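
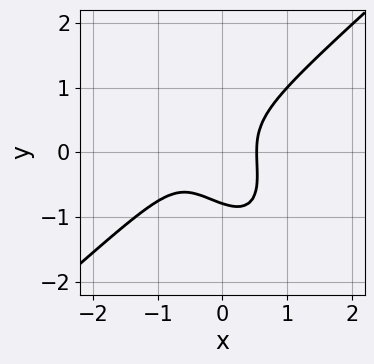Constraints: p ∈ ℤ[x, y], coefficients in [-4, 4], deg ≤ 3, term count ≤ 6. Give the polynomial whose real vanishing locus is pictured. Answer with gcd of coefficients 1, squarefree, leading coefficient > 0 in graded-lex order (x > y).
3*x^3 - 2*x*y^2 - 2*y^3 + 2*x^2 - 1

deg p = 3. No degree-2 curve has this shape.
Putting this together gives p.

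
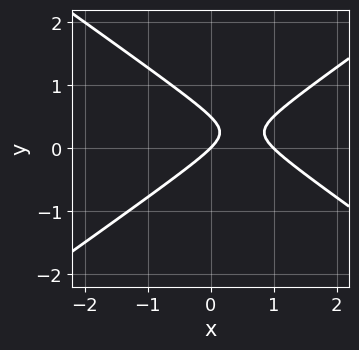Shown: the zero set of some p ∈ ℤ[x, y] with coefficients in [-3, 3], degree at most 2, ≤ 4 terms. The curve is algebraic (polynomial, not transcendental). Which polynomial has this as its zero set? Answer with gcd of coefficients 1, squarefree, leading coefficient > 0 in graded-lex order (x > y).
(a) deg p = 2.
(b) Reading off the gridlines: one y-axis crossing is at y = 0; among the integer gridlines, it crosses the x-axis at x ∈ {0, 1}.
(c) Fitting integer coefficients to these (and the overall shape) gives p.

x^2 - 2*y^2 - x + y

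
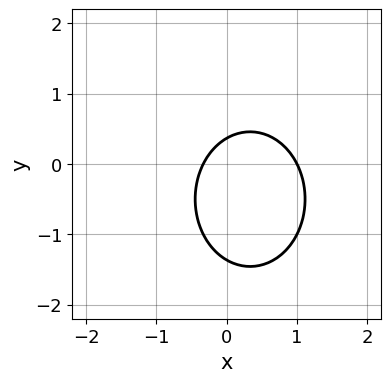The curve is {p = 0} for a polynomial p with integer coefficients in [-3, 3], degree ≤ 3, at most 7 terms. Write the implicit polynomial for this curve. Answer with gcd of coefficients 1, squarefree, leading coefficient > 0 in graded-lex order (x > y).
3*x^2 + 2*y^2 - 2*x + 2*y - 1

1. The degree is 2 — the shape is more complex than any degree-1 curve.
2. Checking where it meets the axes: one x-axis crossing is at x = 1.
3. These observations pin down the coefficients.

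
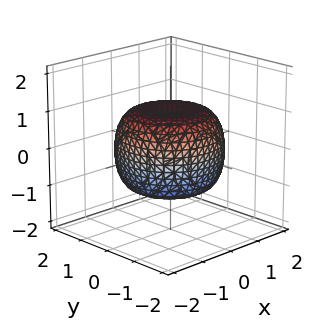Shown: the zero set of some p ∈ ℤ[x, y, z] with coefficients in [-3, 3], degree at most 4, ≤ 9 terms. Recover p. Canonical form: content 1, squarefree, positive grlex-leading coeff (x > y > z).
x^4 + 2*x^2*y^2 + y^4 - x^2 - y^2 + 2*z^2 - 2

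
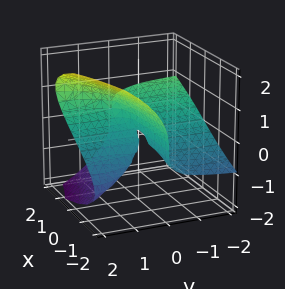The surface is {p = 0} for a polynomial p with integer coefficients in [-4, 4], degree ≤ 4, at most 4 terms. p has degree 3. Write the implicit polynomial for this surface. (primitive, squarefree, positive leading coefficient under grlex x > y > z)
z^3 + x*y - 2*y*z

(a) The degree is 3 — a generic line meets the surface in up to 3 points.
(b) Against the integer gridlines: it meets the z-axis at z = 0 (among the integer gridlines); the visible y-axis segment lies entirely on the surface; the visible x-axis segment lies entirely on the surface.
(c) Fitting integer coefficients to these (and the overall shape) gives p.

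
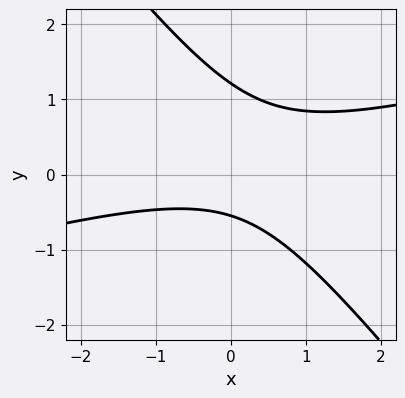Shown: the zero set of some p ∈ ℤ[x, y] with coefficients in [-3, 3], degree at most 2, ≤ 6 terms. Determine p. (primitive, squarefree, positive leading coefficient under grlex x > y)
(a) Degree: a generic line meets the curve in up to 2 points, so deg p = 2.
(b) Reading off the gridlines: the curve avoids every integer x-axis point in the box.
(c) Fitting integer coefficients to these (and the overall shape) gives p.

x^2 - 3*x*y - 3*y^2 + 2*y + 2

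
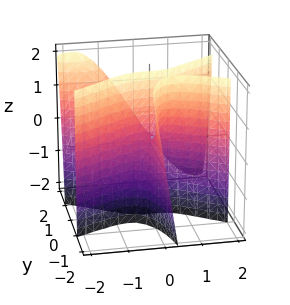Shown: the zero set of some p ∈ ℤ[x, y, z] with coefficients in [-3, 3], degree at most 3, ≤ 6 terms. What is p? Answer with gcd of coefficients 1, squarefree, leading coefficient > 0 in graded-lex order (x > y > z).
x^3 - 3*x*y^2 - y^2*z + x*y - y*z

First, degree: the shape is more complex than any degree-2 surface, so deg p = 3.
Next, observable constraints: it meets the x-axis at x = 0 (among the integer gridlines); the visible z-axis segment lies entirely on the surface; every point of the y-axis in the box is on the surface.
Finally, fitting integer coefficients to these (and the overall shape) gives p.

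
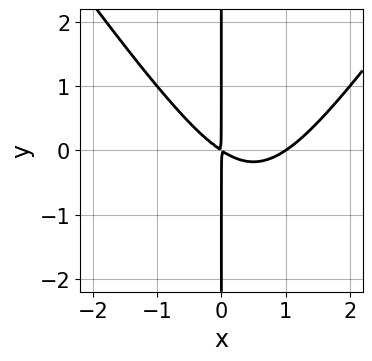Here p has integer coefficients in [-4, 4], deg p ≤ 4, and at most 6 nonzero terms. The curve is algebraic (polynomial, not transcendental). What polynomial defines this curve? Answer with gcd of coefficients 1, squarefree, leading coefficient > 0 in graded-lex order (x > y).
2*x^3 - x*y^2 - 2*x^2 - 3*x*y

1. Degree: the shape is more complex than any degree-2 curve, so deg p = 3.
2. Observable constraints: it meets the x-axis at x = 1 (among the integer gridlines); every point of the y-axis in the box is on the curve.
3. Putting this together gives p.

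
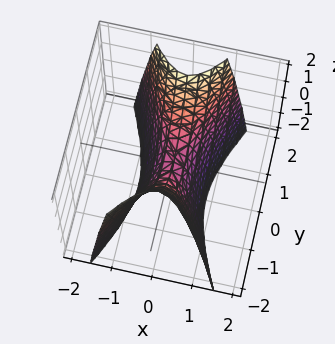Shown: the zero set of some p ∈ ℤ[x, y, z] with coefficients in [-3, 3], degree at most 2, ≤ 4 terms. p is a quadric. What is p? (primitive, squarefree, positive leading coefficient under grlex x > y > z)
(a) The degree is 2 — a hyperbolic paraboloid; a quadric.
(b) Symmetries: it's symmetric under y → −y, forcing even powers of y; it's symmetric under x → −x, forcing even powers of x.
(c) Against the integer gridlines: one y-axis crossing is at y = 0; one z-axis crossing is at z = 0.
(d) Solving for integer coefficients yields p as stated.

3*x^2 - y^2 + z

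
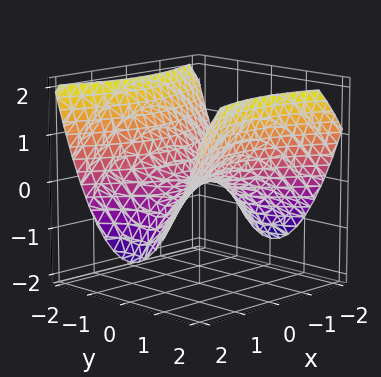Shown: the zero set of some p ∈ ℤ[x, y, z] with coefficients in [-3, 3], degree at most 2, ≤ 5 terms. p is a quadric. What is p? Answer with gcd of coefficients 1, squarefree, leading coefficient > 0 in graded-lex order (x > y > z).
First, deg p = 2. A saddle surface; a quadric.
Next, symmetries: mirror symmetry x ↦ −x ⇒ only even powers of x; the y ↦ −y reflection is a symmetry, so y appears only in even powers.
Then, observable constraints: it crosses the x-axis at the gridline x = 0; it meets the y-axis at y = 0 (among the integer gridlines); it crosses the z-axis at the gridline z = 0.
Finally, the integer polynomial consistent with all of this is the stated p.

x^2 - 2*y^2 + 3*z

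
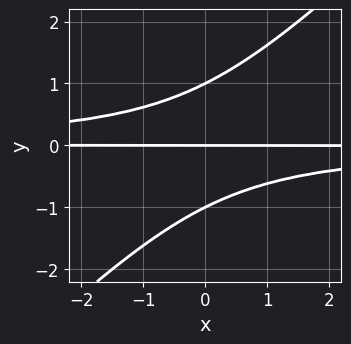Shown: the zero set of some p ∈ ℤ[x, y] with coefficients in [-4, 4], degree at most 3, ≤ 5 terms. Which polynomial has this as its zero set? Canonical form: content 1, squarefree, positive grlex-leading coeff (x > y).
1. The degree is 3 — a generic line meets the curve in up to 3 points.
2. Against the integer gridlines: the y-axis gridline crossings are at y ∈ {-1, 0, 1}; the visible x-axis segment lies entirely on the curve.
3. Matching integer coefficients to the picture gives p.

x*y^2 - y^3 + y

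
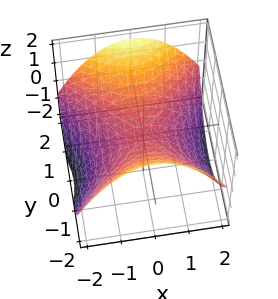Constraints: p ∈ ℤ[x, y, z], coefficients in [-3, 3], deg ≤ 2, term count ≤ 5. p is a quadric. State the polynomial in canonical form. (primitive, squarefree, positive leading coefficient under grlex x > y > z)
x^2 - y^2 + 2*z

Degree: a hyperbolic paraboloid; a quadric, so deg p = 2.
Symmetries: the x ↦ −x reflection is a symmetry, so x appears only in even powers; the y ↦ −y reflection is a symmetry, so y appears only in even powers.
From the axis intercepts and sections: one x-axis crossing is at x = 0; it crosses the z-axis at the gridline z = 0; it meets the y-axis at y = 0 (among the integer gridlines).
Matching integer coefficients to the picture gives p.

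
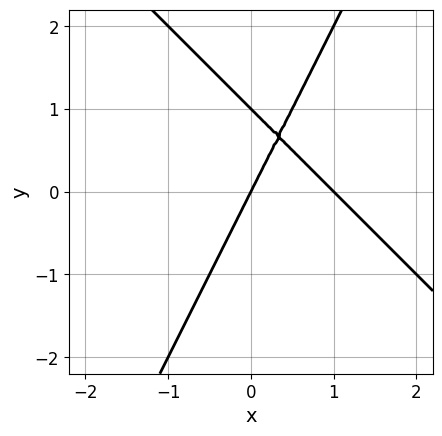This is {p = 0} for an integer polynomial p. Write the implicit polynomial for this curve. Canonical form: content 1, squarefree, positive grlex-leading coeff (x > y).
Degree: no degree-1 curve has this shape, so deg p = 2.
From the visible intercepts: the x-axis gridline crossings are at x ∈ {0, 1}; among the integer gridlines, it crosses the y-axis at y ∈ {0, 1}.
Putting this together gives p.

2*x^2 + x*y - y^2 - 2*x + y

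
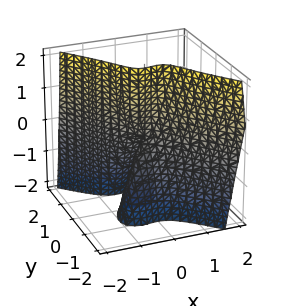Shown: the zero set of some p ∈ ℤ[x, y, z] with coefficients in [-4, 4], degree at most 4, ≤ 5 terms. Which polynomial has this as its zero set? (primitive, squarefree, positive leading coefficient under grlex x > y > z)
3*x^3 - x^2*z + 2*y^3 + y*z

First, deg p = 3. A generic line meets the surface in up to 3 points.
Then, observable constraints: one y-axis crossing is at y = 0; it crosses the x-axis at the gridline x = 0; every point of the z-axis in the box is on the surface.
Finally, fitting integer coefficients to these (and the overall shape) gives p.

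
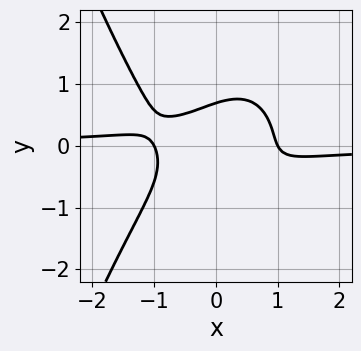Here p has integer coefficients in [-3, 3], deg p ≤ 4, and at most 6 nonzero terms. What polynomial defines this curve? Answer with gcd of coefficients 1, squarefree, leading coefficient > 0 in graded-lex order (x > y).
First, degree: no degree-3 curve has this shape, so deg p = 4.
Then, from the axis intercepts and sections: the x-axis gridline crossings are at x ∈ {-1, 1}.
Finally, assembling these constraints gives the stated polynomial.

3*x^3*y + 3*y^3 + x^2 - 2*x*y - 1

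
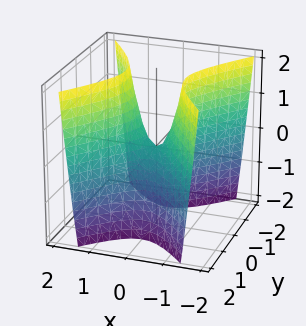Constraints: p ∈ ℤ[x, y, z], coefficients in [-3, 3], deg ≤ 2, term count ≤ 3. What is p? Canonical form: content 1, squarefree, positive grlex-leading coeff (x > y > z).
3*x^2 - 2*y^2 - z

First, degree: a hyperbolic paraboloid; a quadric, so deg p = 2.
Next, symmetries: mirror symmetry x ↦ −x ⇒ only even powers of x; it's symmetric under y → −y, forcing even powers of y.
Next, from the axis intercepts and sections: it crosses the x-axis at the gridline x = 0; one y-axis crossing is at y = 0; it crosses the z-axis at the gridline z = 0.
Finally, matching integer coefficients to the picture gives p.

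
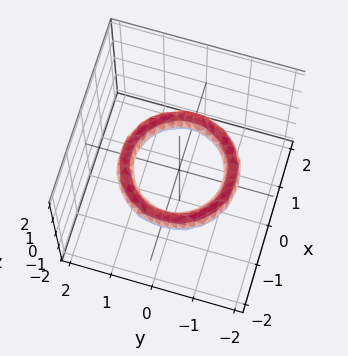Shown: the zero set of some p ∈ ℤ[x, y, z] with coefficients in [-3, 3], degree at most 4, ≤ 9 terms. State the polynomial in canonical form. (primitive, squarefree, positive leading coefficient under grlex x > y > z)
Degree: a generic line meets the surface in up to 4 points, so deg p = 4.
Symmetry: the surface is invariant under rotation about z: p = q(x² + y², z).
Reading off the gridlines: among the integer gridlines, it crosses the y-axis at y ∈ {-1, 1}; a circular section at z = 0 has radius exactly 1.
Fitting integer coefficients to these (and the overall shape) gives p. Check: (-1, 0, 0) on the x-axis lies on the surface, and p(-1, 0, 0) = 0. ✓

x^4 + 2*x^2*y^2 + y^4 - 3*x^2 - 3*y^2 + 3*z^2 + 2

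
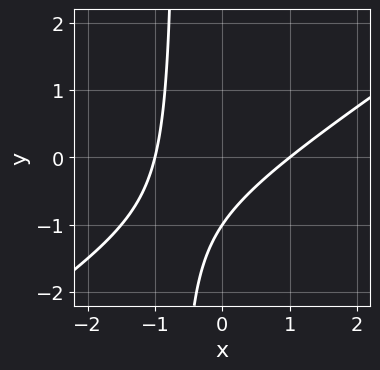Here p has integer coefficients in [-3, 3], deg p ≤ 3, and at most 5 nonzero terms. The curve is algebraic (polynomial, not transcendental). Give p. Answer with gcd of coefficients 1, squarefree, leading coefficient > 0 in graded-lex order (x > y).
(a) The degree is 2 — no degree-1 curve has this shape.
(b) From the visible intercepts: among the integer gridlines, it crosses the x-axis at x ∈ {-1, 1}; it crosses the y-axis at the gridline y = -1.
(c) These observations pin down the coefficients.

2*x^2 - 3*x*y - 2*y - 2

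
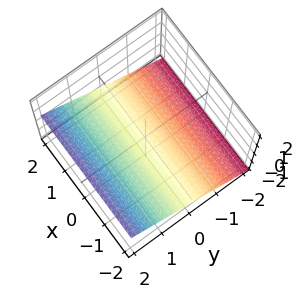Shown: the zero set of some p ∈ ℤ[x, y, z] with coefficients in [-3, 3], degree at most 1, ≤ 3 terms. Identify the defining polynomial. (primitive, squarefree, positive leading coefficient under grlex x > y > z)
1. deg p = 1. The surface is flat (a plane).
2. Reading off the gridlines: it crosses the y-axis at the gridline y = 1; it misses every integer gridline on the x-axis.
3. The integer polynomial consistent with all of this is the stated p.

2*y - 3*z - 2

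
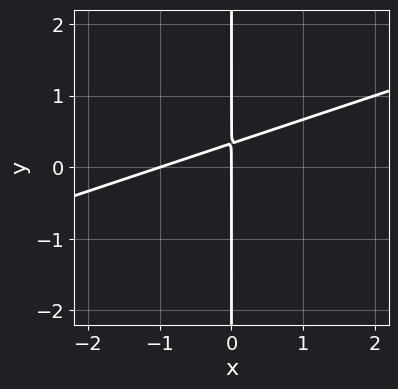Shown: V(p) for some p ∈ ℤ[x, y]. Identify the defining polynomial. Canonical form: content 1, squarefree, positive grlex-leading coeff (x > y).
(a) deg p = 2.
(b) Checking where it meets the axes: among the integer gridlines, it crosses the x-axis at x ∈ {-1, 0}; the visible y-axis segment lies entirely on the curve.
(c) Fitting integer coefficients to these (and the overall shape) gives p.

x^2 - 3*x*y + x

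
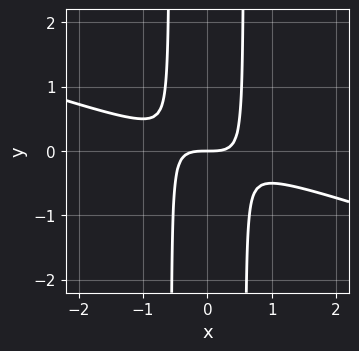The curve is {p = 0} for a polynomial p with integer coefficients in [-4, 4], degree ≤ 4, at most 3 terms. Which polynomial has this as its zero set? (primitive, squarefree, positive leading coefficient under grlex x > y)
1. Degree: a generic line meets the curve in up to 3 points, so deg p = 3.
2. Against the integer gridlines: it meets the x-axis at x = 0 (among the integer gridlines); one y-axis crossing is at y = 0.
3. Matching integer coefficients to the picture gives p.

x^3 + 3*x^2*y - y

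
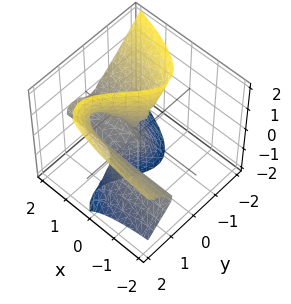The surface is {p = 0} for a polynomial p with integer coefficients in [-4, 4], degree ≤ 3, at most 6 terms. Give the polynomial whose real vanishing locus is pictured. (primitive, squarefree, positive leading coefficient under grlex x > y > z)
(a) Degree: no degree-2 surface has this shape, so deg p = 3.
(b) From the visible intercepts: it meets the y-axis at y = 1 (among the integer gridlines); every point of the z-axis in the box is on the surface; every point of the x-axis in the box is on the surface.
(c) Putting this together gives p.

3*x*z^2 + 3*y^3 - 2*y*z^2 - 3*y^2 - y*z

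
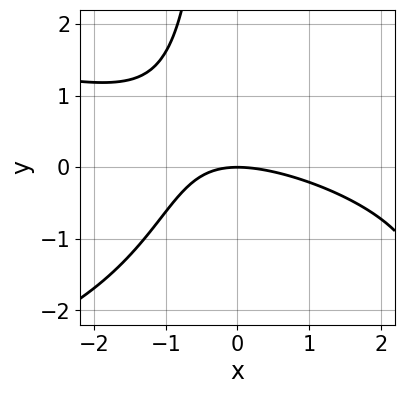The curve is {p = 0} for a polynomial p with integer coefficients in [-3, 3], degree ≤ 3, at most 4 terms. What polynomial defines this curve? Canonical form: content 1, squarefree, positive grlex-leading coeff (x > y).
x*y^2 + x^2 + 2*x*y + 3*y

(a) deg p = 3. No degree-2 curve has this shape.
(b) Against the integer gridlines: one x-axis crossing is at x = 0; it meets the y-axis at y = 0 (among the integer gridlines).
(c) These observations pin down the coefficients.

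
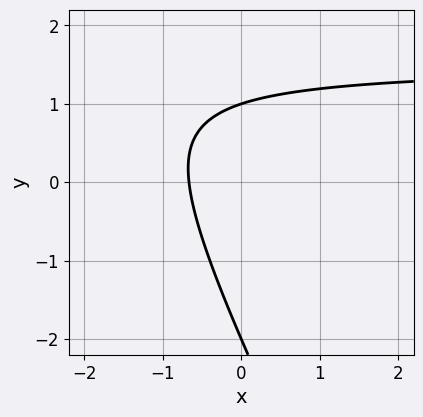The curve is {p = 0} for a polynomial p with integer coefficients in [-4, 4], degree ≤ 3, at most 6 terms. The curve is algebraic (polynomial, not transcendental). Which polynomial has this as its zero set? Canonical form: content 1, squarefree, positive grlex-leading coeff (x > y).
(a) deg p = 2.
(b) From the visible intercepts: among the integer gridlines, it crosses the y-axis at y ∈ {-2, 1}.
(c) Solving for integer coefficients yields p as stated.

2*x*y + y^2 - 3*x + y - 2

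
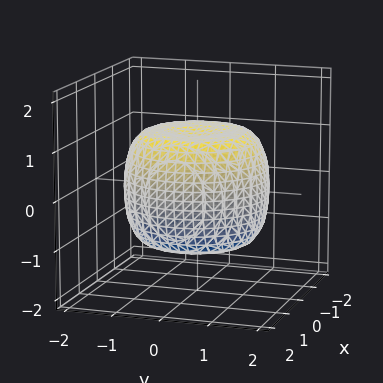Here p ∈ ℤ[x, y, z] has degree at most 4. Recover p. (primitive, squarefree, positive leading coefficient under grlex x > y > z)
2*x^4 + 4*x^2*y^2 + 2*y^4 - 3*x^2 - 3*y^2 + 3*z^2 - 3

First, degree: the shape is more complex than any degree-3 surface, so deg p = 4.
Then, symmetries: rotational symmetry about the z-axis ⇒ p depends on x, y only through x² + y².
Then, observable constraints: a circular section at z = -1 has radius between 1 and 2; the z-axis gridline crossings are at z ∈ {-1, 1}.
Finally, the integer polynomial consistent with all of this is the stated p.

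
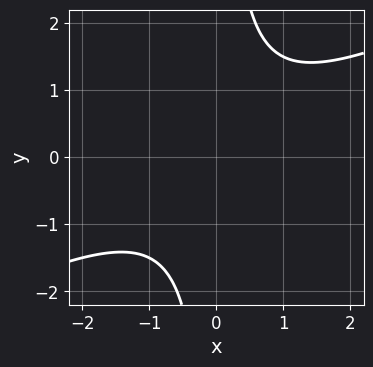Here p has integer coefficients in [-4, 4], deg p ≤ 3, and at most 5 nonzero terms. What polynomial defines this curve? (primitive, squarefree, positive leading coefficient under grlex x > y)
First, the degree is 2 — the shape is more complex than any degree-1 curve.
Then, reading off the gridlines: no y-intercept at any integer in the box; the curve avoids every integer x-axis point in the box.
Finally, solving for integer coefficients yields p as stated.

x^2 - 2*x*y + 2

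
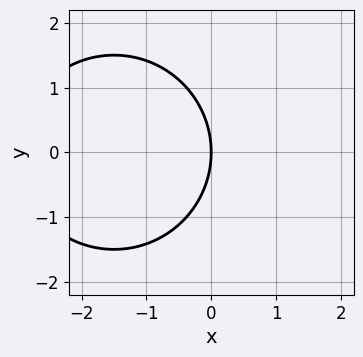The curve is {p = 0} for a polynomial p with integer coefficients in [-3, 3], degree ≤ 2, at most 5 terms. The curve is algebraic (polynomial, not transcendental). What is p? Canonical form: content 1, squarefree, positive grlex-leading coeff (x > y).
First, the degree is 2 — the shape is more complex than any degree-1 curve.
Next, symmetries: the y ↦ −y reflection is a symmetry, so y appears only in even powers.
Next, against the integer gridlines: it crosses the x-axis at the gridline x = 0; it crosses the y-axis at the gridline y = 0.
Finally, these observations pin down the coefficients.

x^2 + y^2 + 3*x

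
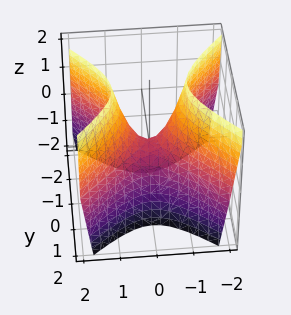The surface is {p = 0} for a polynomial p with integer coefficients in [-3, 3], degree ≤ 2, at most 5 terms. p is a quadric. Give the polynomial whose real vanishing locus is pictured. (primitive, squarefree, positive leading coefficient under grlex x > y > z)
2*x^2 - 2*y^2 - z

First, degree: a hyperbolic paraboloid; a quadric, so deg p = 2.
Then, symmetries: mirror symmetry y ↦ −y ⇒ only even powers of y; the x ↦ −x reflection is a symmetry, so x appears only in even powers.
Then, observable constraints: it meets the z-axis at z = 0 (among the integer gridlines); it crosses the x-axis at the gridline x = 0; it crosses the y-axis at the gridline y = 0.
Finally, matching integer coefficients to the picture gives p.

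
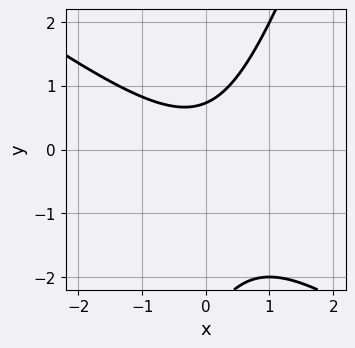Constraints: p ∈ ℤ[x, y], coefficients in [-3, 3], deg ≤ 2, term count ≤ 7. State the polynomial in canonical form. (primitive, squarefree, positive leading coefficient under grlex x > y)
1. Degree: no degree-1 curve has this shape, so deg p = 2.
2. Checking where it meets the axes: no x-intercept at any integer in the box.
3. The integer polynomial consistent with all of this is the stated p.

2*x^2 + 2*x*y - y^2 - 2*y + 2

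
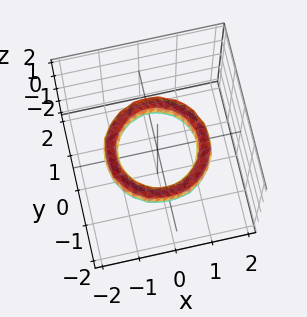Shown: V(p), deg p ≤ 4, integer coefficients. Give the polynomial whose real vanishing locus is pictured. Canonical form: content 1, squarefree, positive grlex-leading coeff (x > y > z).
x^4 + 2*x^2*y^2 + y^4 - 3*x^2 - 3*y^2 + 2*z^2 + 2

deg p = 4. The shape is more complex than any degree-3 surface.
By symmetry, every cross-section ⟂ z is a circle, so x, y appear only via x² + y².
Observable constraints: no z-intercept at any integer in the box; the y-axis gridline crossings are at y ∈ {-1, 1}; among the integer gridlines, it crosses the x-axis at x ∈ {-1, 1}.
These observations pin down the coefficients.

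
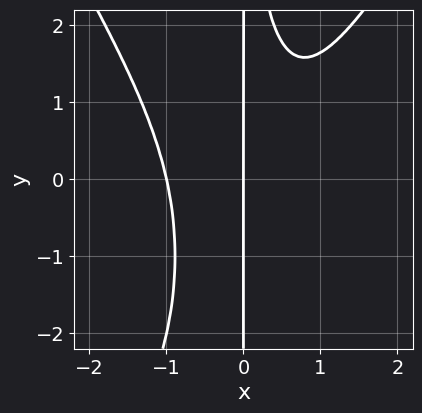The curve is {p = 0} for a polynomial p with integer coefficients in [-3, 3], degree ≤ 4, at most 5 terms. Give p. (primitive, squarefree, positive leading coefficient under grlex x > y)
1. Degree: no degree-3 curve has this shape, so deg p = 4.
2. Reading off the gridlines: the x-axis gridline crossings are at x ∈ {-1, 0}; the visible y-axis segment lies entirely on the curve.
3. Solving for integer coefficients yields p as stated.

3*x^4 - x^2*y^2 - 2*x^2*y + 3*x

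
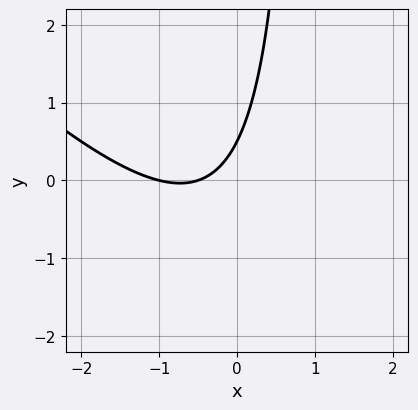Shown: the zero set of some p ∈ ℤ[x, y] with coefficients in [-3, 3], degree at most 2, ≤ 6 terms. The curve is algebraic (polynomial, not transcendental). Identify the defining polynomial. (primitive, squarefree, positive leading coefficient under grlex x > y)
2*x^2 + 2*x*y + 3*x - 2*y + 1

(a) The degree is 2 — a generic line meets the curve in up to 2 points.
(b) From the axis intercepts and sections: one x-axis crossing is at x = -1.
(c) The integer polynomial consistent with all of this is the stated p.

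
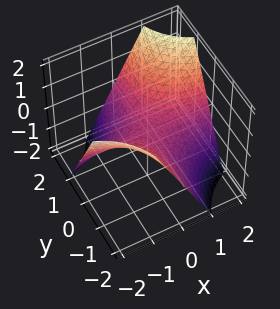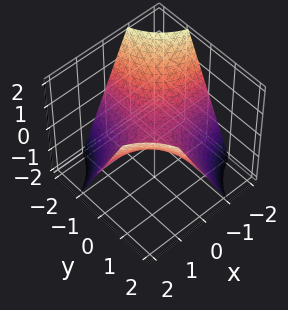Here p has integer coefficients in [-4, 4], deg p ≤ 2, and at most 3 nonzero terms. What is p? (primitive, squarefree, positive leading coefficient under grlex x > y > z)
1. deg p = 2. A saddle surface; a quadric.
2. From the axis intercepts and sections: it crosses the z-axis at the gridline z = 0; the visible x-axis segment lies entirely on the surface; every point of the y-axis in the box is on the surface.
3. Assembling these constraints gives the stated polynomial.

x*y - z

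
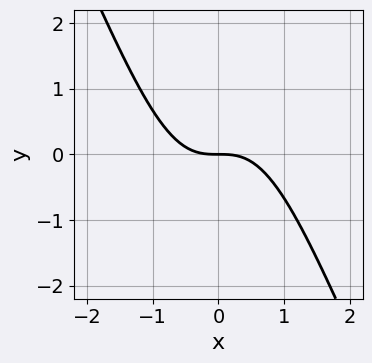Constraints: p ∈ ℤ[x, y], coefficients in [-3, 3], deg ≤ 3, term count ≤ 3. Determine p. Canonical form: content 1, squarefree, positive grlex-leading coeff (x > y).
2*x^3 + x^2*y + 2*y

(a) Degree: a generic line meets the curve in up to 3 points, so deg p = 3.
(b) Against the integer gridlines: it meets the y-axis at y = 0 (among the integer gridlines); it crosses the x-axis at the gridline x = 0.
(c) Together with the visible shape, these determine p as stated.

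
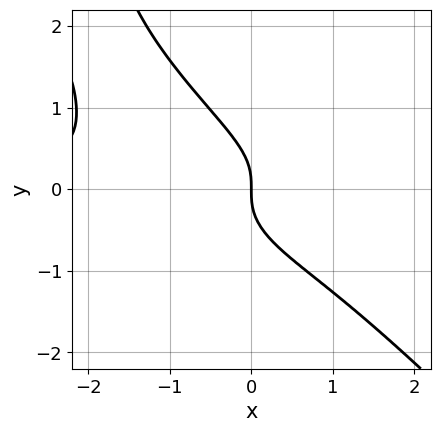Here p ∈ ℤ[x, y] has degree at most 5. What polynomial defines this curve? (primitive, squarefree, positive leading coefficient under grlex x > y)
(a) Degree: no degree-3 curve has this shape, so deg p = 4.
(b) Against the integer gridlines: it meets the y-axis at y = 0 (among the integer gridlines); one x-axis crossing is at x = 0.
(c) Assembling these constraints gives the stated polynomial.

x^3*y - x*y^3 - 3*x*y^2 - 3*y^3 - 2*x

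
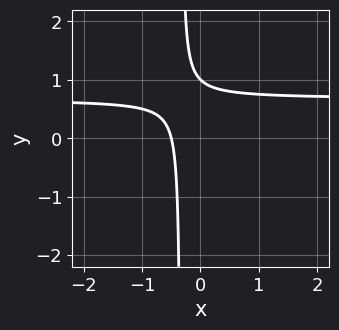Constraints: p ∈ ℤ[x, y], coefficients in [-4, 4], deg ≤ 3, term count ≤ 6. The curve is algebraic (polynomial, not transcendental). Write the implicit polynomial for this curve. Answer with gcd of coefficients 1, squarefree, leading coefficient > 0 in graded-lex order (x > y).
deg p = 2. A generic line meets the curve in up to 2 points.
Reading off the gridlines: it meets the y-axis at y = 1 (among the integer gridlines).
Assembling these constraints gives the stated polynomial.

3*x*y - 2*x + y - 1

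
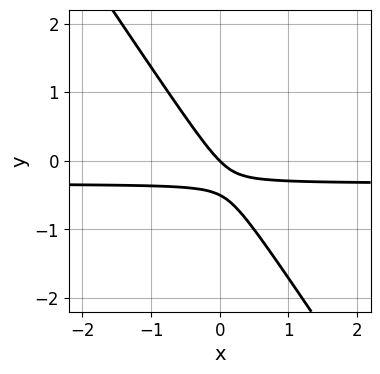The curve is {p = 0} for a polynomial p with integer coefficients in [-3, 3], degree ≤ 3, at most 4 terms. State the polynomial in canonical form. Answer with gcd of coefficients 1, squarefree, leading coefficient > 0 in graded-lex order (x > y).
The degree is 2 — no degree-1 curve has this shape.
From the visible intercepts: it meets the y-axis at y = 0 (among the integer gridlines); one x-axis crossing is at x = 0.
Matching integer coefficients to the picture gives p.

3*x*y + 2*y^2 + x + y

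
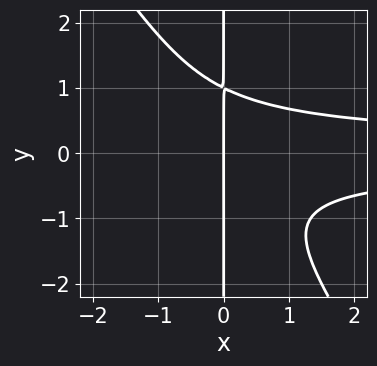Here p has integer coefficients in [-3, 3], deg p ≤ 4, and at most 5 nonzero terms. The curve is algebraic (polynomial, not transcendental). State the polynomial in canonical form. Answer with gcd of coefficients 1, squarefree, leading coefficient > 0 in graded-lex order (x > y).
First, the degree is 4 — a generic line meets the curve in up to 4 points.
Next, checking where it meets the axes: it crosses the x-axis at the gridline x = 0; every point of the y-axis in the box is on the curve.
Finally, assembling these constraints gives the stated polynomial.

3*x^2*y^2 + 2*x*y^3 - 2*x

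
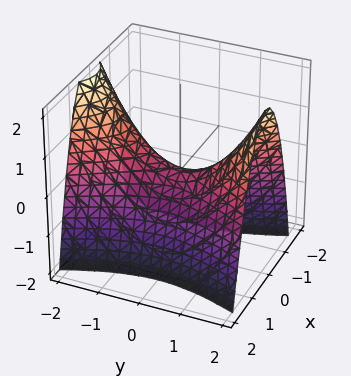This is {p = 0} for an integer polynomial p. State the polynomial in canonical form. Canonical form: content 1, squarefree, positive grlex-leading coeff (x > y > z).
3*x^2 - y^2 + 2*z

The degree is 2 — a hyperbolic paraboloid; a quadric.
Symmetries: mirror symmetry y ↦ −y ⇒ only even powers of y; it's symmetric under x → −x, forcing even powers of x.
From the visible intercepts: one y-axis crossing is at y = 0; it meets the z-axis at z = 0 (among the integer gridlines).
Putting this together gives p.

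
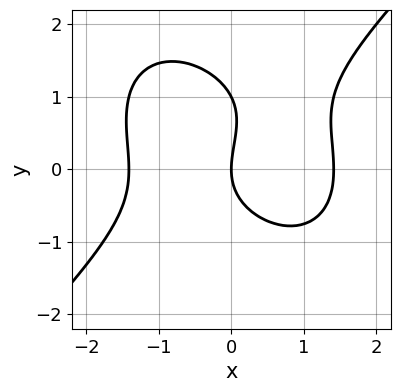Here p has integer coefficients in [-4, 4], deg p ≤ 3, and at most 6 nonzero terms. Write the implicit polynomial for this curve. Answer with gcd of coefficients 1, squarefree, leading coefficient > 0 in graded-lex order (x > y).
x^3 - y^3 + y^2 - 2*x

(a) The degree is 3 — the shape is more complex than any degree-2 curve.
(b) Observable constraints: it meets the x-axis at x = 0 (among the integer gridlines); the y-axis gridline crossings are at y ∈ {0, 1}.
(c) Assembling these constraints gives the stated polynomial.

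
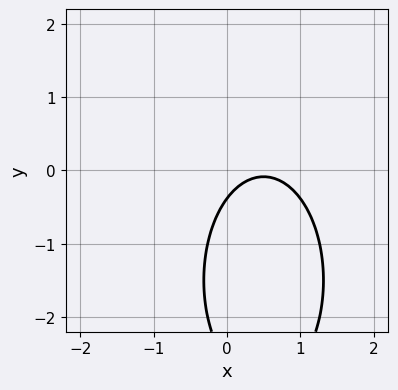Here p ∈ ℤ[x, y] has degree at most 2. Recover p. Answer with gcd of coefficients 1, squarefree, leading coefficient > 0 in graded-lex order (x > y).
3*x^2 + y^2 - 3*x + 3*y + 1

(a) Degree: no degree-1 curve has this shape, so deg p = 2.
(b) From the visible intercepts: it misses every integer gridline on the x-axis.
(c) Fitting integer coefficients to these (and the overall shape) gives p.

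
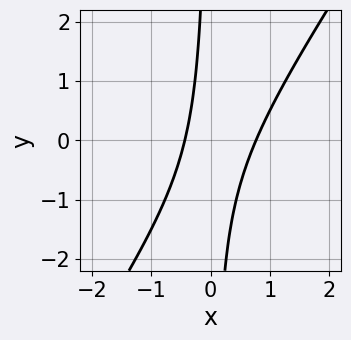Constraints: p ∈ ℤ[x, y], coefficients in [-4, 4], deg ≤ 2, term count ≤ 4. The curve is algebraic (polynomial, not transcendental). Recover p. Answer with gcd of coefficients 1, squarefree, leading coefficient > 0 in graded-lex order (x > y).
3*x^2 - 2*x*y - x - 1

First, deg p = 2. No degree-1 curve has this shape.
Next, checking where it meets the axes: no y-intercept at any integer in the box.
Finally, fitting integer coefficients to these (and the overall shape) gives p.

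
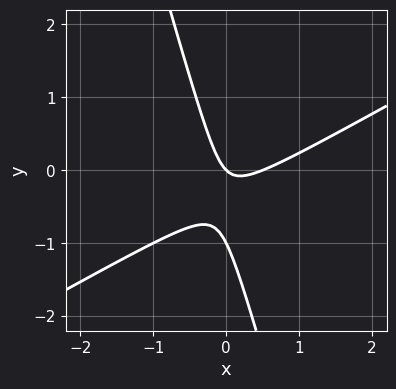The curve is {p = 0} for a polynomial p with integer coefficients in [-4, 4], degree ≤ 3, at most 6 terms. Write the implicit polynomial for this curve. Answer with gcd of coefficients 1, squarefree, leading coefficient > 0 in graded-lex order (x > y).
First, degree: the shape is more complex than any degree-1 curve, so deg p = 2.
Next, from the visible intercepts: among the integer gridlines, it crosses the y-axis at y ∈ {-1, 0}; one x-axis crossing is at x = 0.
Finally, putting this together gives p.

2*x^2 - 3*x*y - y^2 - x - y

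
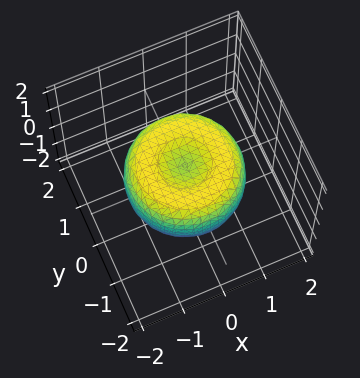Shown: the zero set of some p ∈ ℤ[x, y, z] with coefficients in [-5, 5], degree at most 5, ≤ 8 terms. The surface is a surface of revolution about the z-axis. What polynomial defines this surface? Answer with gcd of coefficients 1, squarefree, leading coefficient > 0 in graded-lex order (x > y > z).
2*x^4 + 4*x^2*y^2 + 2*y^4 - 3*x^2 - 3*y^2 + 3*z^2 - 1

1. The degree is 4 — a generic line meets the surface in up to 4 points.
2. Symmetries: every cross-section ⟂ z is a circle, so x, y appear only via x² + y².
3. From the visible intercepts: a circular section at z = 0 has radius between 1 and 2.
4. Putting this together gives p.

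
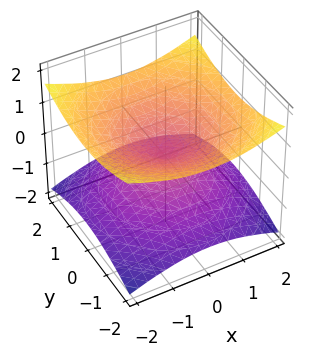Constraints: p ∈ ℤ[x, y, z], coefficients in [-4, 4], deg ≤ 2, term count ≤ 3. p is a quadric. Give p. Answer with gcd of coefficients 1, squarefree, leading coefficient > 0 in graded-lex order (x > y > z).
deg p = 2. A double cone through the origin; a quadric.
By symmetry, every cross-section ⟂ z is a circle, so x, y appear only via x² + y²; mirror symmetry z ↦ −z ⇒ only even powers of z.
From the axis intercepts and sections: one x-axis crossing is at x = 0; a circular section at z = 1 has radius between 1 and 2.
Putting this together gives p.

x^2 + y^2 - 3*z^2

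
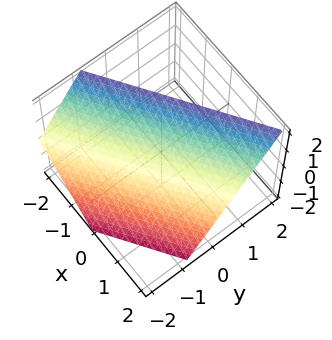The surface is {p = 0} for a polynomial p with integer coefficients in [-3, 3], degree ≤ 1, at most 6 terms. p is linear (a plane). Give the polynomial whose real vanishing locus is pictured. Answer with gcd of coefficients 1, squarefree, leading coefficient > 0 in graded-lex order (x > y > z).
1. deg p = 1. Every cross-section is a straight line — this is a plane.
2. From the axis intercepts and sections: one x-axis crossing is at x = 1; one z-axis crossing is at z = 1.
3. Together with the visible shape, these determine p as stated.

2*x - 3*y + 2*z - 2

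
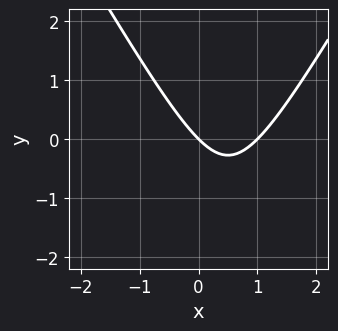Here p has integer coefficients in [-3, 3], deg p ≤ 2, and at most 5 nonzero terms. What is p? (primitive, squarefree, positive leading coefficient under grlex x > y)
3*x^2 - y^2 - 3*x - 3*y

First, degree: no degree-1 curve has this shape, so deg p = 2.
Next, checking where it meets the axes: among the integer gridlines, it crosses the x-axis at x ∈ {0, 1}; one y-axis crossing is at y = 0.
Finally, solving for integer coefficients yields p as stated.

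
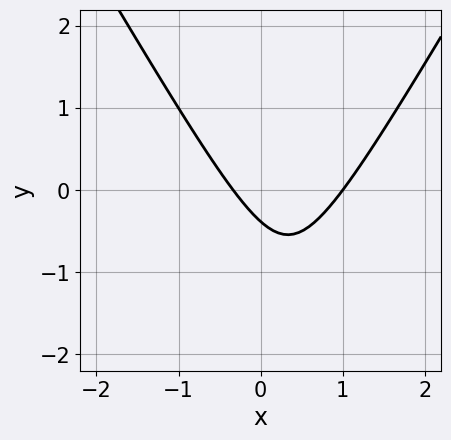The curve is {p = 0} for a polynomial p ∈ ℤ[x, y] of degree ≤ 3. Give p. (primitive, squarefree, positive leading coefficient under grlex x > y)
1. Degree: the shape is more complex than any degree-1 curve, so deg p = 2.
2. From the axis intercepts and sections: one x-axis crossing is at x = 1.
3. The integer polynomial consistent with all of this is the stated p.

3*x^2 - y^2 - 2*x - 3*y - 1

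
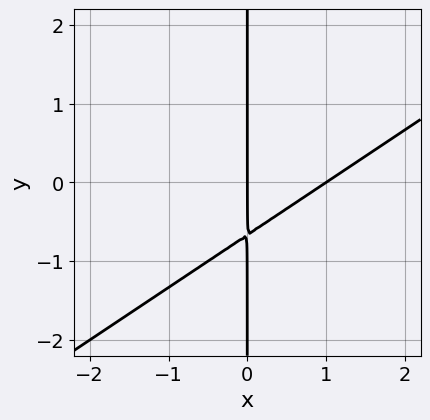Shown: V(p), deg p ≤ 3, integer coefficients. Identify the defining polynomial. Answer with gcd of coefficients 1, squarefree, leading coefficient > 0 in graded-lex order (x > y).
First, degree: a generic line meets the curve in up to 2 points, so deg p = 2.
Next, against the integer gridlines: the x-axis gridline crossings are at x ∈ {0, 1}; the visible y-axis segment lies entirely on the curve.
Finally, assembling these constraints gives the stated polynomial.

2*x^2 - 3*x*y - 2*x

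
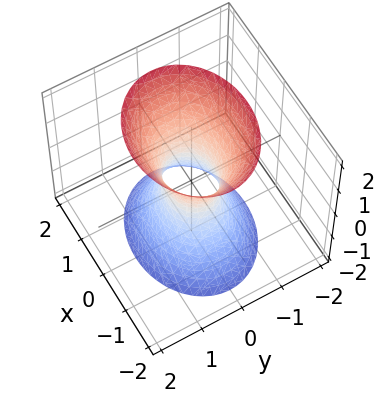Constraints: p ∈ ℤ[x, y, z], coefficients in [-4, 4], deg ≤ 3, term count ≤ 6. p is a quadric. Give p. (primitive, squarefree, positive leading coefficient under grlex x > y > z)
1. Degree: an hourglass — one-sheet hyperboloid; a quadric, so deg p = 2.
2. Symmetries: it's symmetric under x → −x, forcing even powers of x; it's symmetric under y → −y, forcing even powers of y; it's symmetric under z → −z, forcing even powers of z.
3. From the visible intercepts: the surface avoids every integer z-axis point in the box.
4. Together with the visible shape, these determine p as stated.

2*x^2 + 3*y^2 - z^2 - 1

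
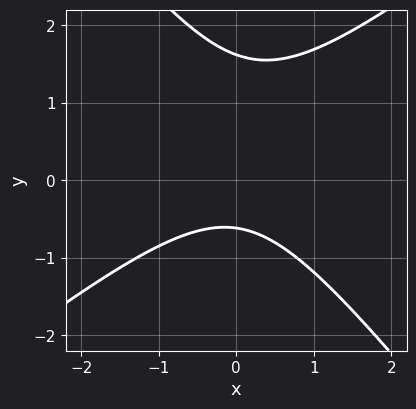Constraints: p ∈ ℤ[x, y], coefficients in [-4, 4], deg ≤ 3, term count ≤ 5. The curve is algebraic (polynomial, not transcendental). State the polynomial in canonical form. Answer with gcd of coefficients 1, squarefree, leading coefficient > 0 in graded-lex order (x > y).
2*x^2 - x*y - 2*y^2 + 2*y + 2

The degree is 2 — a generic line meets the curve in up to 2 points.
From the axis intercepts and sections: the curve avoids every integer x-axis point in the box.
The integer polynomial consistent with all of this is the stated p.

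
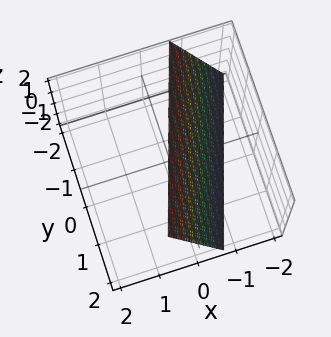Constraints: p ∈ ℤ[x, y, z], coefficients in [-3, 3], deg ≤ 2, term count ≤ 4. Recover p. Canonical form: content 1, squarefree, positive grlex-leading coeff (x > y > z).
First, deg p = 1.
Then, from the axis intercepts and sections: it crosses the y-axis at the gridline y = 2; it meets the z-axis at z = 2 (among the integer gridlines).
Finally, these observations pin down the coefficients.

3*x - y - z + 2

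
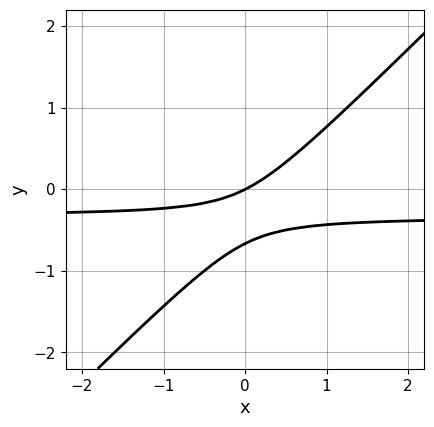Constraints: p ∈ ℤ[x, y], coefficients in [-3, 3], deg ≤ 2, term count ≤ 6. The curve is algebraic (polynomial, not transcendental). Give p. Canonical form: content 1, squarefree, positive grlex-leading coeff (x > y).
3*x*y - 3*y^2 + x - 2*y

(a) deg p = 2. A generic line meets the curve in up to 2 points.
(b) Checking where it meets the axes: it crosses the y-axis at the gridline y = 0; one x-axis crossing is at x = 0.
(c) The integer polynomial consistent with all of this is the stated p.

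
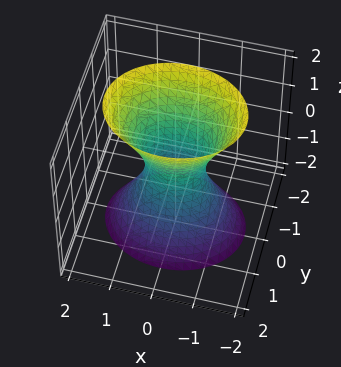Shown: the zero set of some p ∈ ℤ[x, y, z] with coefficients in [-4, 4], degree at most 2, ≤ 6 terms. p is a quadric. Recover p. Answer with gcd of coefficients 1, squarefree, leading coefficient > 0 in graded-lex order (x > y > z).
The degree is 2 — one connected sheet with a waist; a quadric.
Symmetries: the x ↦ −x reflection is a symmetry, so x appears only in even powers; mirror symmetry y ↦ −y ⇒ only even powers of y; mirror symmetry z ↦ −z ⇒ only even powers of z.
Observable constraints: it misses every integer gridline on the z-axis.
Together with the visible shape, these determine p as stated.

2*x^2 + 3*y^2 - z^2 - 1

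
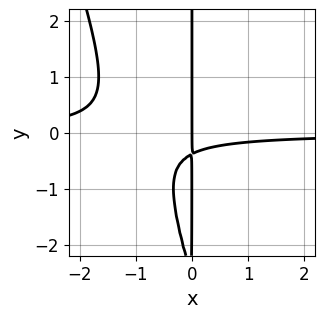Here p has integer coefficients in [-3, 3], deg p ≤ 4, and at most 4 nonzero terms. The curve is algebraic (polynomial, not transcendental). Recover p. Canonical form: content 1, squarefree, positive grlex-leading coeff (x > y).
First, degree: no degree-2 curve has this shape, so deg p = 3.
Then, checking where it meets the axes: one x-axis crossing is at x = 0; the visible y-axis segment lies entirely on the curve.
Finally, solving for integer coefficients yields p as stated.

3*x^2*y + x*y^2 + 3*x*y + x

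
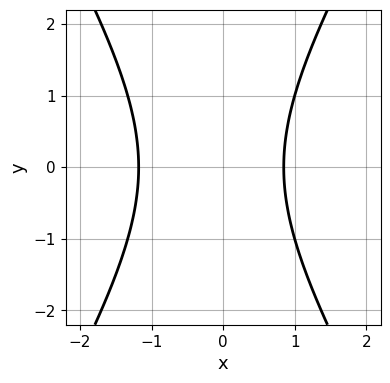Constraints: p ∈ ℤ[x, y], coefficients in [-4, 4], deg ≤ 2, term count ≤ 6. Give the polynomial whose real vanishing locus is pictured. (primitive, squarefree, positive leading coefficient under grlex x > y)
3*x^2 - y^2 + x - 3

1. deg p = 2. The shape is more complex than any degree-1 curve.
2. Symmetries: the y ↦ −y reflection is a symmetry, so y appears only in even powers.
3. From the axis intercepts and sections: the curve avoids every integer y-axis point in the box.
4. Solving for integer coefficients yields p as stated.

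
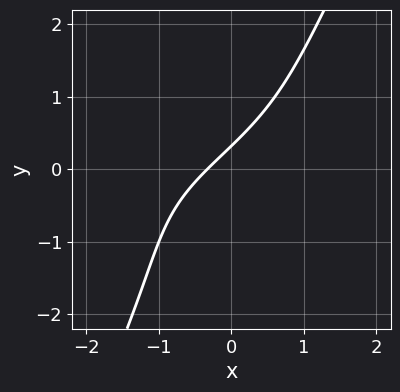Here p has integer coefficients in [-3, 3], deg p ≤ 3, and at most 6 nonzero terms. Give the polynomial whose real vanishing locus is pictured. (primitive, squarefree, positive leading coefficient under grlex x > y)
1. Degree: the shape is more complex than any degree-2 curve, so deg p = 3.
2. Matching integer coefficients to the picture gives p.

2*x*y^2 - y^3 + 3*x - 3*y + 1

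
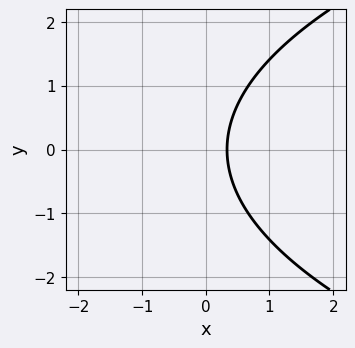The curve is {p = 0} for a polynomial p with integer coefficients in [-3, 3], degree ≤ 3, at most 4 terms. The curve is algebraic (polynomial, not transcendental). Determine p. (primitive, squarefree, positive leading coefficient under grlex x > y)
(a) The degree is 2 — the shape is more complex than any degree-1 curve.
(b) Symmetries: mirror symmetry y ↦ −y ⇒ only even powers of y.
(c) From the axis intercepts and sections: the curve avoids every integer y-axis point in the box.
(d) Solving for integer coefficients yields p as stated.

y^2 - 3*x + 1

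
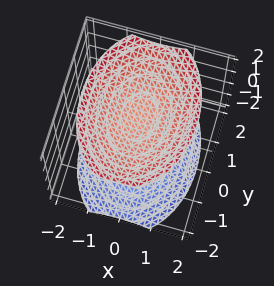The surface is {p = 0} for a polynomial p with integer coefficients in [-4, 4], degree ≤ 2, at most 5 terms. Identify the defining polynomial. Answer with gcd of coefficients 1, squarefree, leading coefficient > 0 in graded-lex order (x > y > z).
2*x^2 + y^2 - 2*z^2 + 3

1. I count 2 distinct pieces.
2. deg p = 2.
3. Symmetries: the x ↦ −x reflection is a symmetry, so x appears only in even powers; mirror symmetry z ↦ −z ⇒ only even powers of z; it's symmetric under y → −y, forcing even powers of y.
4. Against the integer gridlines: no y-intercept at any integer in the box; it misses every integer gridline on the x-axis.
5. The integer polynomial consistent with all of this is the stated p.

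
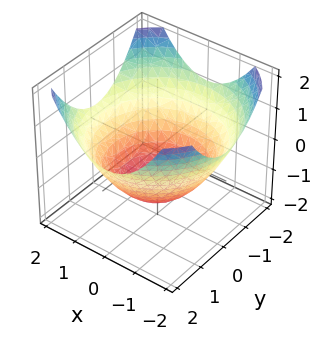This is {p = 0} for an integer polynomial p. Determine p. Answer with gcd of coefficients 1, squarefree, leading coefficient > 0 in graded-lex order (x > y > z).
x^2 + y^2 - 2*z - 3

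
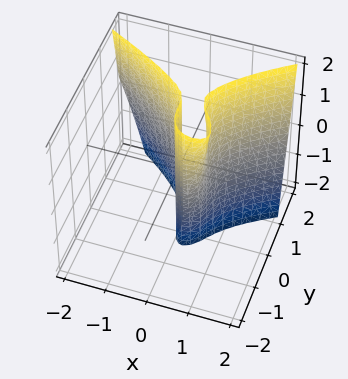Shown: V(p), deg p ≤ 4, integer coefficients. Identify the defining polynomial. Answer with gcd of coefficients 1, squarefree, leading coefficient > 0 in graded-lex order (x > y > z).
1. deg p = 3. No degree-2 surface has this shape.
2. From the visible intercepts: one y-axis crossing is at y = 0; it crosses the x-axis at the gridline x = 0.
3. Matching integer coefficients to the picture gives p. Check: (0, 0, -1) on the z-axis lies on the surface, and p(0, 0, -1) = 0. ✓

x*y*z - 2*y^3 + 3*x^2 - 2*x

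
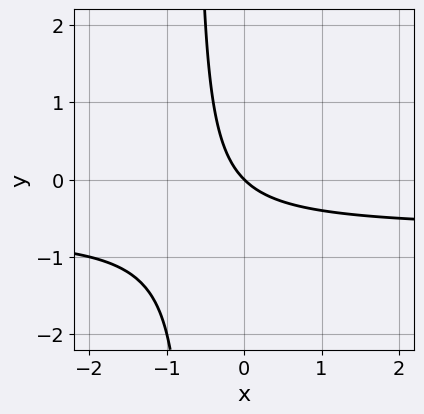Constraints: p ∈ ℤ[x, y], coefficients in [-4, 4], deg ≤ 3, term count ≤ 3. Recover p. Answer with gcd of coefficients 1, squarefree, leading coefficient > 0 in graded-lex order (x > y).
(a) Degree: the shape is more complex than any degree-1 curve, so deg p = 2.
(b) From the axis intercepts and sections: it meets the x-axis at x = 0 (among the integer gridlines); it crosses the y-axis at the gridline y = 0.
(c) Solving for integer coefficients yields p as stated.

3*x*y + 2*x + 2*y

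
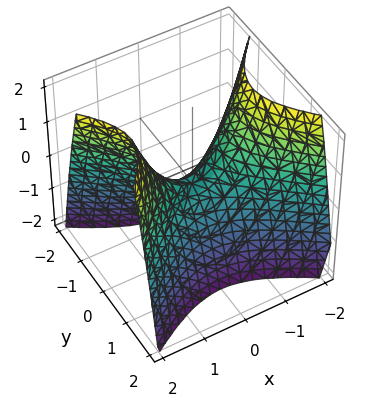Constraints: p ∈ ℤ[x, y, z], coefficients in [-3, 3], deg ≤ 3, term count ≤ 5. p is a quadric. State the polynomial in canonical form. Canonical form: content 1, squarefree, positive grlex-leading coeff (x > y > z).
2*x^2 - 3*y^2 - 2*z

First, degree: a saddle surface; a quadric, so deg p = 2.
Next, symmetries: mirror symmetry x ↦ −x ⇒ only even powers of x; it's symmetric under y → −y, forcing even powers of y.
Next, observable constraints: it meets the x-axis at x = 0 (among the integer gridlines); one z-axis crossing is at z = 0; it meets the y-axis at y = 0 (among the integer gridlines).
Finally, assembling these constraints gives the stated polynomial.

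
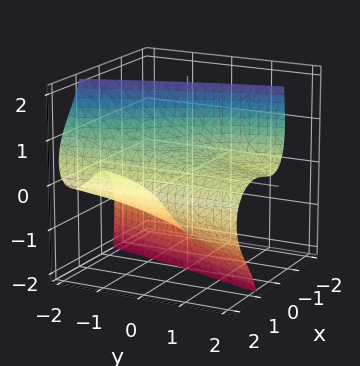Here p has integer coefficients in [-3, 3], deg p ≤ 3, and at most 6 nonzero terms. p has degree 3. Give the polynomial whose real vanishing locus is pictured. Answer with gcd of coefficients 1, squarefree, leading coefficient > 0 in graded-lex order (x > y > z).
2*x^3 + 3*x*z^2 - 3*x^2 + 2*y*z - 1

(a) The degree is 3 — the shape is more complex than any degree-2 surface.
(b) From the visible intercepts: no z-intercept at any integer in the box; no y-intercept at any integer in the box.
(c) Matching integer coefficients to the picture gives p.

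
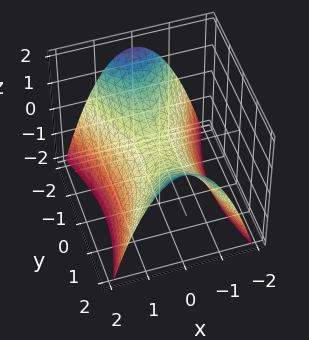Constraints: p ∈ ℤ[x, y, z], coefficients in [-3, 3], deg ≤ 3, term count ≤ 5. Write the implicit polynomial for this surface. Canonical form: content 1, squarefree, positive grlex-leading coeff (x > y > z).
3*x^2 - y^2 + 3*z

First, degree: a saddle surface; a quadric, so deg p = 2.
Next, symmetries: mirror symmetry y ↦ −y ⇒ only even powers of y; it's symmetric under x → −x, forcing even powers of x.
Then, observable constraints: it crosses the x-axis at the gridline x = 0; it crosses the z-axis at the gridline z = 0.
Finally, fitting integer coefficients to these (and the overall shape) gives p.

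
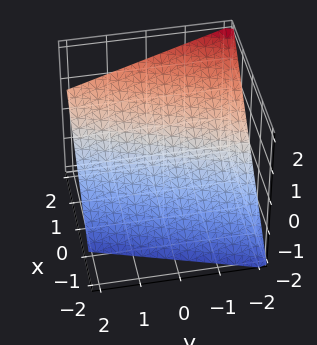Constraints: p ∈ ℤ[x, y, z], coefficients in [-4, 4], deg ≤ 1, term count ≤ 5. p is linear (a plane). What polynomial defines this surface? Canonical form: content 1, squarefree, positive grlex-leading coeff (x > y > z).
3*x - y - 3*z - 2

1. deg p = 1.
2. Against the integer gridlines: it crosses the y-axis at the gridline y = -2.
3. Matching integer coefficients to the picture gives p.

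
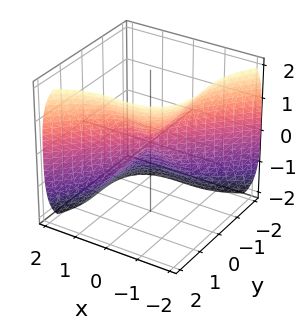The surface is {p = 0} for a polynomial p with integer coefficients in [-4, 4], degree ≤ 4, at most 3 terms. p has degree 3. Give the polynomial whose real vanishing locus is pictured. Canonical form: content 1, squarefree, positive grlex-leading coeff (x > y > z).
2*x^3 - 2*y^3 + z^3

The degree is 3 — no degree-2 surface has this shape.
From the visible intercepts: it crosses the x-axis at the gridline x = 0; one y-axis crossing is at y = 0.
Solving for integer coefficients yields p as stated.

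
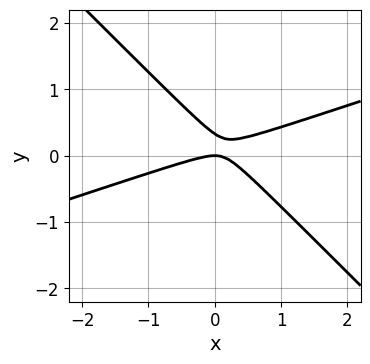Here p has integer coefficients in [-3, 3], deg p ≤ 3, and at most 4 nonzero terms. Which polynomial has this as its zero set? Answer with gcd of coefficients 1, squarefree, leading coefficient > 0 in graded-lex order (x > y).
First, degree: no degree-1 curve has this shape, so deg p = 2.
Then, checking where it meets the axes: one y-axis crossing is at y = 0; it meets the x-axis at x = 0 (among the integer gridlines).
Finally, together with the visible shape, these determine p as stated.

x^2 - 2*x*y - 3*y^2 + y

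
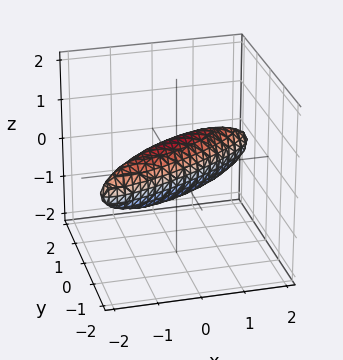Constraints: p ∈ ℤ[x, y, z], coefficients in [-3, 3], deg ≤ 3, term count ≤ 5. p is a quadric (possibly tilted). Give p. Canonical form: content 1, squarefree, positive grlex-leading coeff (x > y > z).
deg p = 2. A generic line meets the surface in up to 2 points.
From the visible intercepts: among the integer gridlines, it crosses the x-axis at x ∈ {-1, 1}.
Solving for integer coefficients yields p as stated.

x^2 - 3*x*y + 3*y^2 + 2*z^2 - 1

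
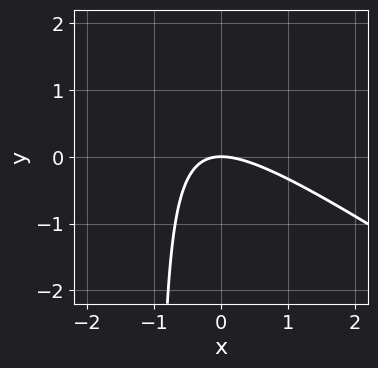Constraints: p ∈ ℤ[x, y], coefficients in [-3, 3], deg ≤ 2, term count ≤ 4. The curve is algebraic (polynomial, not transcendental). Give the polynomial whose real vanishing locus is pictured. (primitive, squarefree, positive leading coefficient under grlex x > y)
First, degree: a generic line meets the curve in up to 2 points, so deg p = 2.
Then, from the axis intercepts and sections: it meets the y-axis at y = 0 (among the integer gridlines); one x-axis crossing is at x = 0.
Finally, matching integer coefficients to the picture gives p.

2*x^2 + 3*x*y + 3*y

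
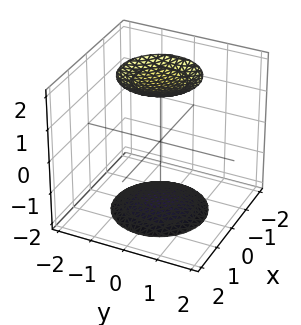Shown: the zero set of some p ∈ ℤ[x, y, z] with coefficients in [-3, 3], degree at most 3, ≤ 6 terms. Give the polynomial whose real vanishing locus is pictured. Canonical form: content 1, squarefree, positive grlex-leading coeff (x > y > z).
x^2 + y^2 - z^2 + 3

I count 2 distinct pieces.
deg p = 2.
Symmetry: the z-axis is an axis of rotation, so x and y enter only as x² + y².
From the axis intercepts and sections: no x-intercept at any integer in the box; no y-intercept at any integer in the box.
Fitting integer coefficients to these (and the overall shape) gives p.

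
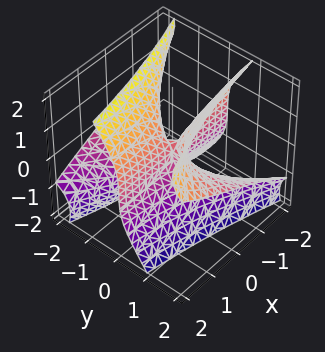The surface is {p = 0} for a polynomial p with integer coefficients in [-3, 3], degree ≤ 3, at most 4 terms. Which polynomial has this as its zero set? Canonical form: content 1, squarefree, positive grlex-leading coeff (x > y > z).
3*y^2*z - z^3 - 3*x*y

The degree is 3 — no degree-2 surface has this shape.
Against the integer gridlines: the visible y-axis segment lies entirely on the surface; the visible x-axis segment lies entirely on the surface; it crosses the z-axis at the gridline z = 0.
Fitting integer coefficients to these (and the overall shape) gives p.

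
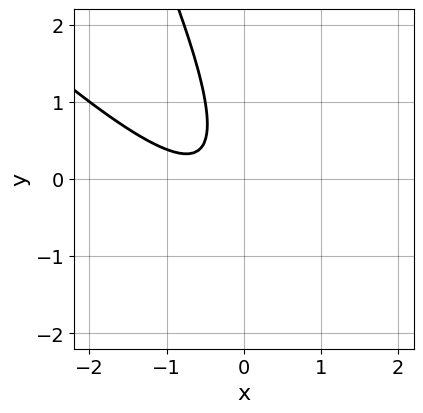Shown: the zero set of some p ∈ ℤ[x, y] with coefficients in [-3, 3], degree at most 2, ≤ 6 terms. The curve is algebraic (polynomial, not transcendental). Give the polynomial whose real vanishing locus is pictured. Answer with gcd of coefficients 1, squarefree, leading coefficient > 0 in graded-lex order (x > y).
(a) deg p = 2.
(b) Checking where it meets the axes: the curve avoids every integer x-axis point in the box; it misses every integer gridline on the y-axis.
(c) The integer polynomial consistent with all of this is the stated p.

2*x^2 + 3*x*y + y^2 + 2*x + 1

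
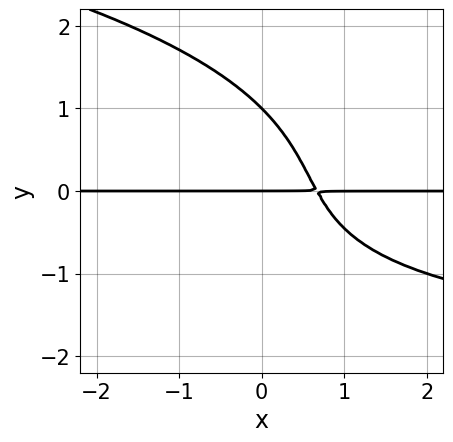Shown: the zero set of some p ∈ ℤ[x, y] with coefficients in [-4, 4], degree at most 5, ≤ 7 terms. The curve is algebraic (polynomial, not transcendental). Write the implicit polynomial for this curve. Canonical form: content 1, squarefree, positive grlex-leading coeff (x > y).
The degree is 4 — the shape is more complex than any degree-3 curve.
Observable constraints: every point of the x-axis in the box is on the curve; the y-axis gridline crossings are at y ∈ {0, 1}.
Fitting integer coefficients to these (and the overall shape) gives p.

y^4 + x*y^2 + 3*x*y + y^2 - 2*y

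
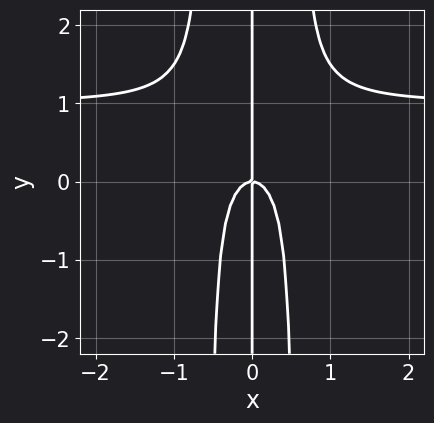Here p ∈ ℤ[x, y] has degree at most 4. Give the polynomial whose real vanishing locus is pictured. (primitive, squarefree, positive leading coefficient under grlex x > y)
(a) The degree is 4 — no degree-3 curve has this shape.
(b) From the axis intercepts and sections: one x-axis crossing is at x = 0; every point of the y-axis in the box is on the curve.
(c) Fitting integer coefficients to these (and the overall shape) gives p.

3*x^3*y - 3*x^3 - x*y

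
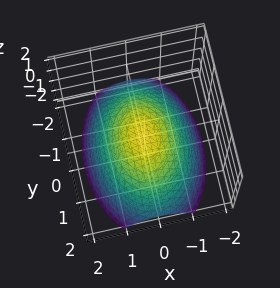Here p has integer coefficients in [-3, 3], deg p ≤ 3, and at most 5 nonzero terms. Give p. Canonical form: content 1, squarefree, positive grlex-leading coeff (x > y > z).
Degree: a paraboloid; a quadric, so deg p = 2.
Symmetries: the y ↦ −y reflection is a symmetry, so y appears only in even powers; it's symmetric under x → −x, forcing even powers of x.
Checking where it meets the axes: one y-axis crossing is at y = 0; one z-axis crossing is at z = 0; it meets the x-axis at x = 0 (among the integer gridlines).
These observations pin down the coefficients.

2*x^2 + y^2 + 3*z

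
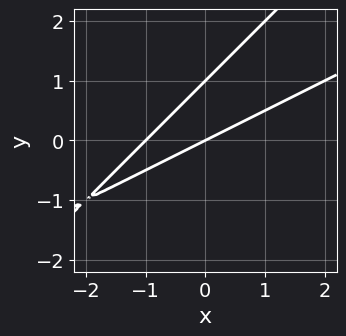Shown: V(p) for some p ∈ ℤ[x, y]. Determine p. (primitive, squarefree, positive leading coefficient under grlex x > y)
1. Degree: no degree-1 curve has this shape, so deg p = 2.
2. From the visible intercepts: the y-axis gridline crossings are at y ∈ {0, 1}; among the integer gridlines, it crosses the x-axis at x ∈ {-1, 0}.
3. Matching integer coefficients to the picture gives p.

x^2 - 3*x*y + 2*y^2 + x - 2*y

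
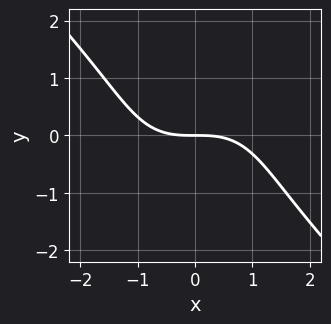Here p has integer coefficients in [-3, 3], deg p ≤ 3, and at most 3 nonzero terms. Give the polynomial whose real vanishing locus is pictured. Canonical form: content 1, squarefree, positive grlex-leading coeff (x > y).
x^3 + y^3 + 3*y

First, the degree is 3 — a generic line meets the curve in up to 3 points.
Then, checking where it meets the axes: it meets the y-axis at y = 0 (among the integer gridlines); it meets the x-axis at x = 0 (among the integer gridlines).
Finally, together with the visible shape, these determine p as stated.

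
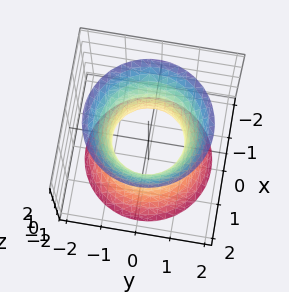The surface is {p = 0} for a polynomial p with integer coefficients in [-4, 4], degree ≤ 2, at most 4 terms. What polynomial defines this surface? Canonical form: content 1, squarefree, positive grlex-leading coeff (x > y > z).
2*x^2 + 2*y^2 - z^2 - 2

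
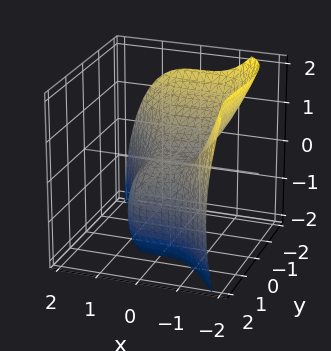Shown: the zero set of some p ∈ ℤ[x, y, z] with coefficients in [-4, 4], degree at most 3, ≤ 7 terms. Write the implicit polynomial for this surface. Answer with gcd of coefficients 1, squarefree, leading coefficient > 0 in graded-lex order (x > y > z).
2*x^3 + y^3 - y*z + z^2 + 3*z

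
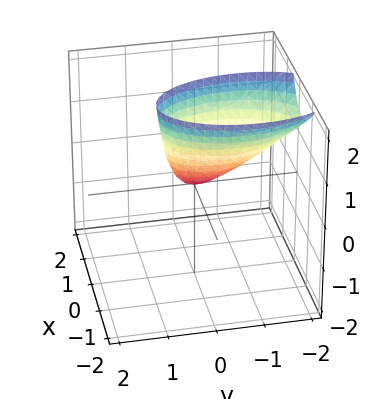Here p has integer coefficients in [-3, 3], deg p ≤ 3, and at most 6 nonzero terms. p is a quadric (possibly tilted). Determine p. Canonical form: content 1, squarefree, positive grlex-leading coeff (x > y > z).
1. The degree is 2 — the shape is more complex than any degree-1 surface.
2. Observable constraints: one x-axis crossing is at x = 0; it crosses the z-axis at the gridline z = 0; it meets the y-axis at y = 0 (among the integer gridlines).
3. Together with the visible shape, these determine p as stated.

3*x^2 + x*z + y^2 + y*z - z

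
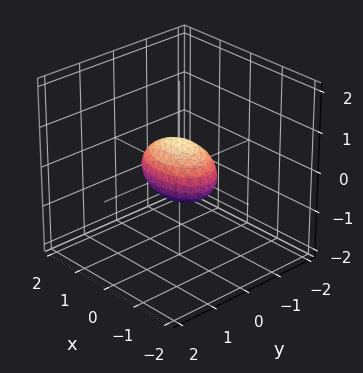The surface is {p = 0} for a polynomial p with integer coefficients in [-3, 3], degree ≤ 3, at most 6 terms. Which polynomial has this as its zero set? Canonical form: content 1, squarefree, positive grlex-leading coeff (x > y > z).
x^2 + 2*y^2 + 2*z^2 - 1

deg p = 2. A closed, bounded, convex surface; a quadric.
Symmetries: it's symmetric under z → −z, forcing even powers of z; the x ↦ −x reflection is a symmetry, so x appears only in even powers; the y ↦ −y reflection is a symmetry, so y appears only in even powers.
Reading off the gridlines: the x-axis gridline crossings are at x ∈ {-1, 1}.
Solving for integer coefficients yields p as stated.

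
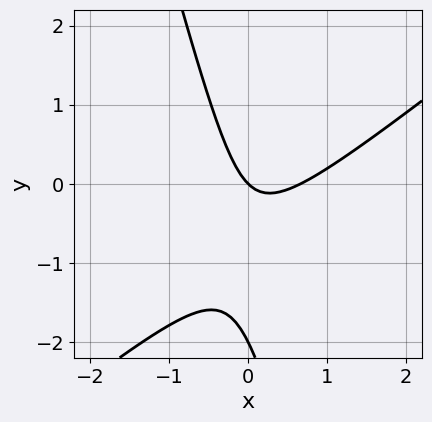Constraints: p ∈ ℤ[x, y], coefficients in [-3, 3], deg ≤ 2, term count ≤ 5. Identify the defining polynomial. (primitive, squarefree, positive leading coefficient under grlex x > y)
3*x^2 - 3*x*y - y^2 - 2*x - 2*y

deg p = 2. A generic line meets the curve in up to 2 points.
From the axis intercepts and sections: one x-axis crossing is at x = 0; the y-axis gridline crossings are at y ∈ {-2, 0}.
These observations pin down the coefficients.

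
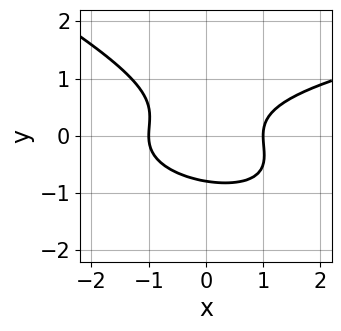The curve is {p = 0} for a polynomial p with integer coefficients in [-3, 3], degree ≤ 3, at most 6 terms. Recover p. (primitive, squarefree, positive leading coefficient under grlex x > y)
x*y^2 + 2*y^3 - x^2 + 1

deg p = 3.
From the visible intercepts: among the integer gridlines, it crosses the x-axis at x ∈ {-1, 1}.
These observations pin down the coefficients.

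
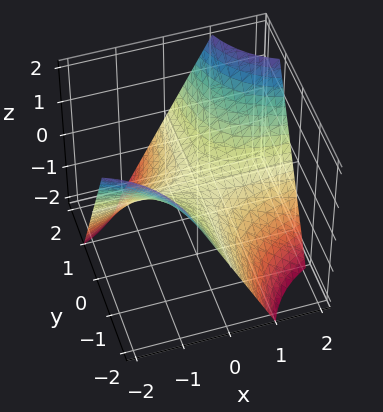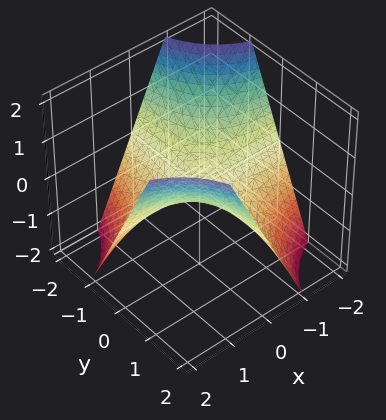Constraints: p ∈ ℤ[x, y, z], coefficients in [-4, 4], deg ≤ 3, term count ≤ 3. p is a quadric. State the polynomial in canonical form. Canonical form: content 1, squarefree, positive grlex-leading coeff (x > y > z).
x*y - z

First, deg p = 2. A hyperbolic paraboloid; a quadric.
Then, reading off the gridlines: every point of the y-axis in the box is on the surface; the visible x-axis segment lies entirely on the surface; it crosses the z-axis at the gridline z = 0.
Finally, the integer polynomial consistent with all of this is the stated p.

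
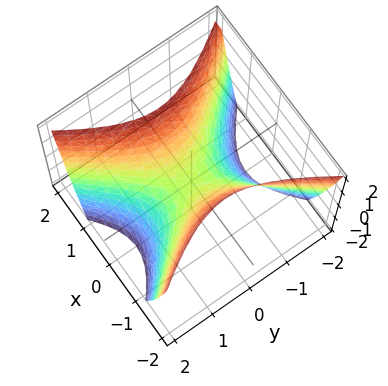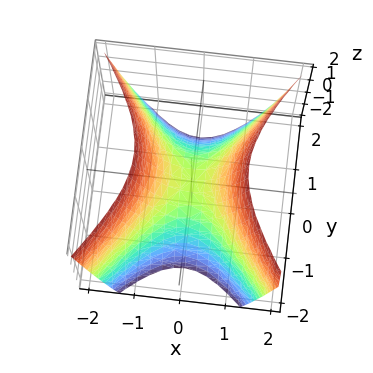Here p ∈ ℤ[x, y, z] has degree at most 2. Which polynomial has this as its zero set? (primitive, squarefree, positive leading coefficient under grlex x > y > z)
3*x^2 - 2*y^2 - 2*z

1. deg p = 2. A saddle surface; a quadric.
2. Symmetries: mirror symmetry y ↦ −y ⇒ only even powers of y; it's symmetric under x → −x, forcing even powers of x.
3. Observable constraints: one x-axis crossing is at x = 0; one y-axis crossing is at y = 0.
4. Assembling these constraints gives the stated polynomial.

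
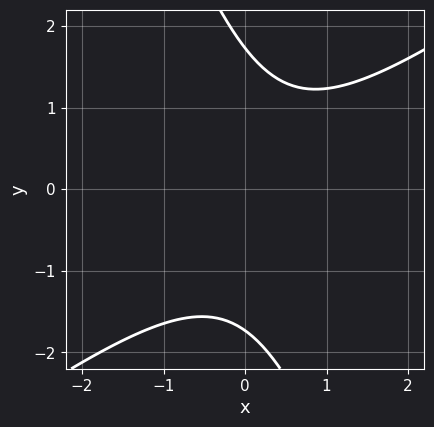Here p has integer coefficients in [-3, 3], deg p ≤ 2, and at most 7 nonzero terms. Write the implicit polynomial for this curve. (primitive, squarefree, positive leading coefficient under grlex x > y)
2*x^2 - 2*x*y - y^2 - x + 3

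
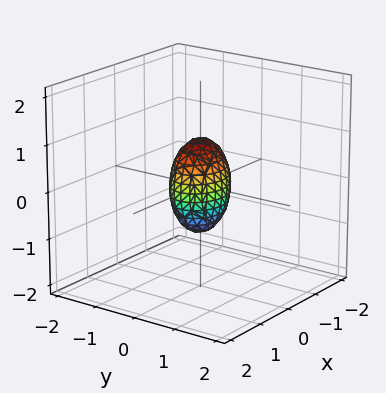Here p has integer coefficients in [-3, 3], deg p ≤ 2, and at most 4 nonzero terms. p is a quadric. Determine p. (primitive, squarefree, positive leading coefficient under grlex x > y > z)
deg p = 2. Bounded and convex; a quadric.
Symmetries: it's symmetric under z → −z, forcing even powers of z; the y ↦ −y reflection is a symmetry, so y appears only in even powers; the x ↦ −x reflection is a symmetry, so x appears only in even powers.
Observable constraints: among the integer gridlines, it crosses the z-axis at z ∈ {-1, 1}.
Fitting integer coefficients to these (and the overall shape) gives p.

2*x^2 + 3*y^2 + z^2 - 1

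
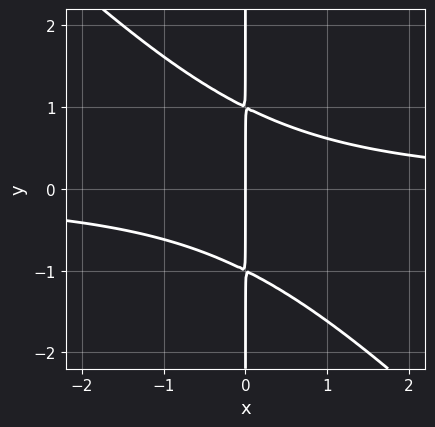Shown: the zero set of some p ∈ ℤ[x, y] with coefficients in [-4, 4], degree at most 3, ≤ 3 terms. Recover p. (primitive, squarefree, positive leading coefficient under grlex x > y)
x^2*y + x*y^2 - x

1. The degree is 3 — the shape is more complex than any degree-2 curve.
2. Observable constraints: it meets the x-axis at x = 0 (among the integer gridlines); the visible y-axis segment lies entirely on the curve.
3. Matching integer coefficients to the picture gives p.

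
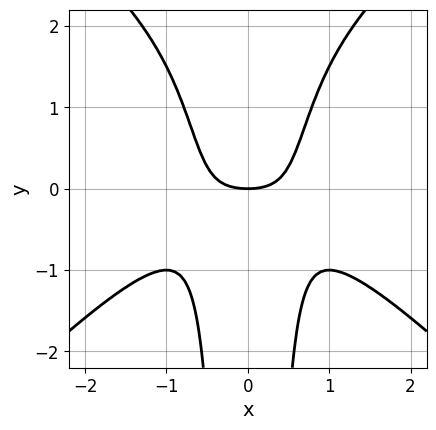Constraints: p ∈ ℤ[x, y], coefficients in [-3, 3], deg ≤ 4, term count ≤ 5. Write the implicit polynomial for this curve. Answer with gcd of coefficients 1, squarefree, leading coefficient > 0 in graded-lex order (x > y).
(a) The degree is 4 — the shape is more complex than any degree-3 curve.
(b) Symmetries: the x ↦ −x reflection is a symmetry, so x appears only in even powers.
(c) From the axis intercepts and sections: it meets the y-axis at y = 0 (among the integer gridlines); one x-axis crossing is at x = 0.
(d) Matching integer coefficients to the picture gives p.

2*x^4 - 2*x^2*y^2 + 3*x^2*y + x^2 - 2*y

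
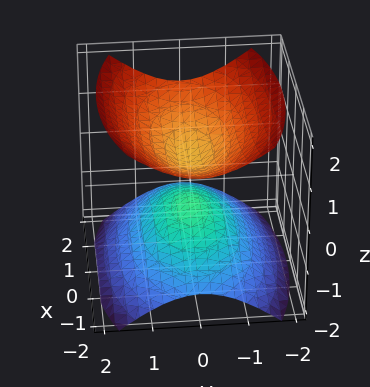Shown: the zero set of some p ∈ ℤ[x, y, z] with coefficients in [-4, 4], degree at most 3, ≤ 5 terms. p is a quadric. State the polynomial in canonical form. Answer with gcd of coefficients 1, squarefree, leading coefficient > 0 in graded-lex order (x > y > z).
1. I count 2 distinct pieces. Treating them together as one polynomial.
2. deg p = 2. Two sheets facing apart; a quadric.
3. Symmetries: the y ↦ −y reflection is a symmetry, so y appears only in even powers; mirror symmetry z ↦ −z ⇒ only even powers of z; mirror symmetry x ↦ −x ⇒ only even powers of x.
4. From the axis intercepts and sections: the surface avoids every integer y-axis point in the box; it misses every integer gridline on the x-axis.
5. Fitting integer coefficients to these (and the overall shape) gives p.

x^2 + 3*y^2 - 3*z^2 + 1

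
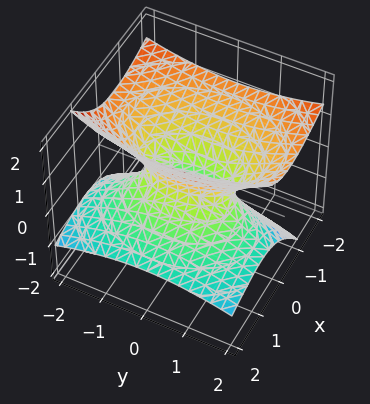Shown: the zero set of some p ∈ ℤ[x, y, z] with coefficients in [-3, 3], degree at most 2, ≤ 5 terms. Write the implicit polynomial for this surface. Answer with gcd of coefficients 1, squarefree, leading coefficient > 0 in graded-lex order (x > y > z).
1. The degree is 2 — no degree-1 surface has this shape.
2. Observable constraints: the y-axis gridline crossings are at y ∈ {-1, 1}; the surface avoids every integer z-axis point in the box.
3. Together with the visible shape, these determine p as stated.

2*x^2 + 3*x*z + y^2 - 3*z^2 - 1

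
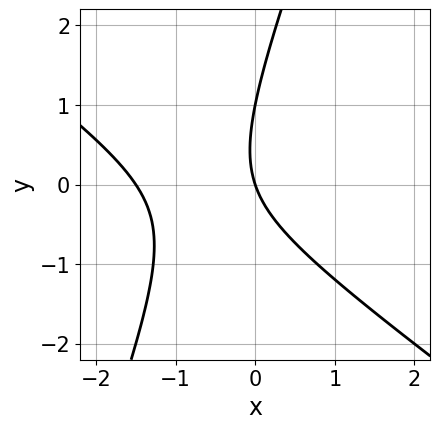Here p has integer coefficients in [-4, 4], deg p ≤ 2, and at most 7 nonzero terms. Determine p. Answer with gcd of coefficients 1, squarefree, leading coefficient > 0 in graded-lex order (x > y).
2*x^2 + 2*x*y - y^2 + 3*x + y

1. The degree is 2 — a generic line meets the curve in up to 2 points.
2. Reading off the gridlines: the y-axis gridline crossings are at y ∈ {0, 1}; it crosses the x-axis at the gridline x = 0.
3. These observations pin down the coefficients.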